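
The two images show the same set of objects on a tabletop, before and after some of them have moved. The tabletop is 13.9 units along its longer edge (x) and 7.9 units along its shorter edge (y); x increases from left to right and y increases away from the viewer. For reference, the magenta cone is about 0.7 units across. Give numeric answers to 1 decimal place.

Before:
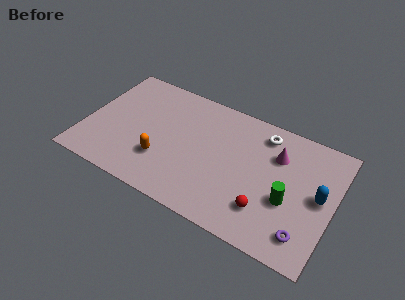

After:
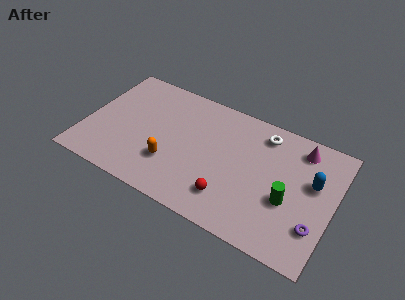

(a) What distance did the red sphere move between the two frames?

2.0

The red sphere was near (10.4, 2.0) before and (8.4, 1.8) after, so it travelled √(2.0² + 0.2²) ≈ 2.0 units.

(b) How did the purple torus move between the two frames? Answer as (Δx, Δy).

(0.5, 0.7)

From the two frames, the purple torus sits at roughly (12.6, 1.5) before and (13.1, 2.2) after.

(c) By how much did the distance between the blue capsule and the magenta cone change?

-0.9

The distance was about 2.9 in the first image and 2.0 in the second, so they moved 0.9 units closer together.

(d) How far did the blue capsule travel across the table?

0.8

The blue capsule was near (13.1, 4.1) before and (12.7, 4.8) after, so it travelled √(0.4² + 0.7²) ≈ 0.8 units.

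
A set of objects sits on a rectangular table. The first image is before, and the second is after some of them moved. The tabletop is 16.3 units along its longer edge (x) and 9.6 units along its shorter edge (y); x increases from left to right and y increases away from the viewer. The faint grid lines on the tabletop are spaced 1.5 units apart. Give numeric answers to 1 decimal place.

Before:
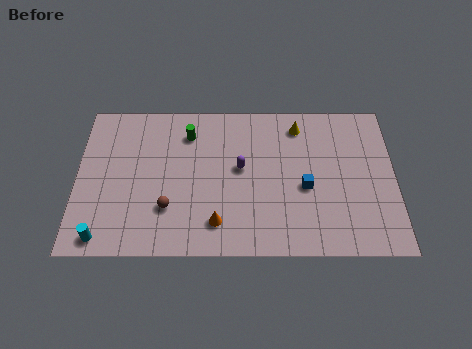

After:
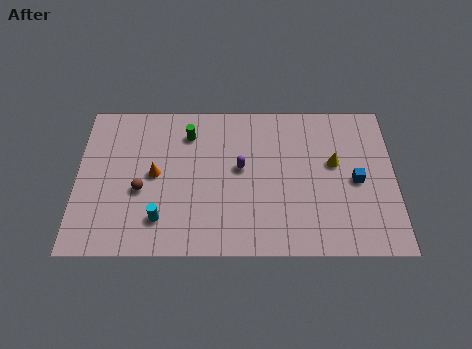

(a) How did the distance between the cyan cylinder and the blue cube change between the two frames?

-0.5

They were about 10.8 units apart before and 10.3 after — 0.5 units closer together.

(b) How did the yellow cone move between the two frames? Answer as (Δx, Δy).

(1.8, -2.4)

From the two frames, the yellow cone sits at roughly (11.4, 8.0) before and (13.2, 5.6) after.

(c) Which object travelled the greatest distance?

the orange cone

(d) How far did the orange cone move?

4.4

The orange cone moved from about (7.2, 1.9) to (4.0, 4.9), a distance of √(3.2² + 3.0²) ≈ 4.4.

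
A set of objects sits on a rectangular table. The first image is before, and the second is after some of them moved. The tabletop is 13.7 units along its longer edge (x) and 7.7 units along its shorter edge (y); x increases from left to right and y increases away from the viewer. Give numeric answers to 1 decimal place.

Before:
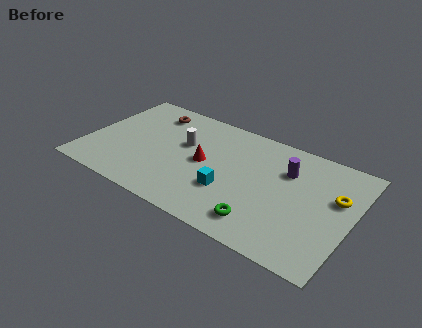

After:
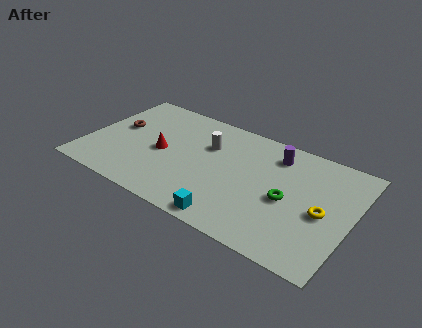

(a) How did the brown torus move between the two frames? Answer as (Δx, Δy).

(-1.5, -1.9)

The brown torus was at about (2.9, 6.3) and moved to about (1.4, 4.4).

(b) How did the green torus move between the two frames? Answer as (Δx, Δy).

(1.0, 2.1)

The green torus started near (9.5, 1.4) and ended near (10.5, 3.5).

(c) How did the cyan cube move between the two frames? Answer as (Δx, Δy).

(0.4, -1.8)

The cyan cube was at about (7.6, 2.6) and moved to about (8.0, 0.8).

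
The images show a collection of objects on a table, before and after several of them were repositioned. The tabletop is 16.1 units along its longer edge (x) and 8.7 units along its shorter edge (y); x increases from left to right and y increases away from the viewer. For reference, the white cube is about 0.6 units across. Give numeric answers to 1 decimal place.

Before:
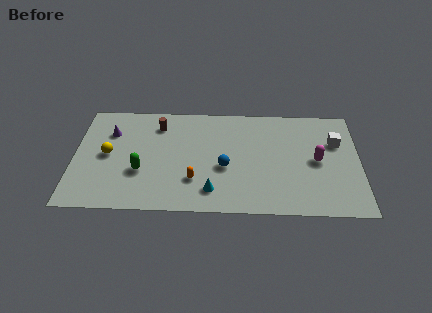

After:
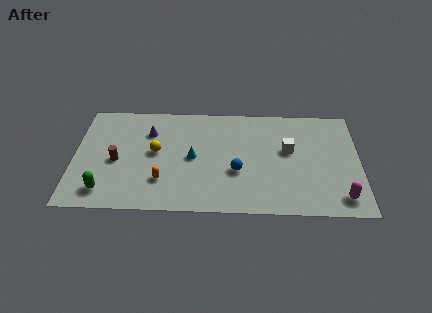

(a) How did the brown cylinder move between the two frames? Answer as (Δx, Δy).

(-2.3, -3.0)

The brown cylinder was at about (4.7, 6.9) and moved to about (2.4, 3.9).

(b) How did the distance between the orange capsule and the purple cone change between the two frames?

-2.1

Before: roughly 6.1 units apart; after: 4.0. That's 2.1 units closer together.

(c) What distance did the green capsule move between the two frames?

2.6

The green capsule moved from about (3.8, 3.1) to (1.8, 1.5), a distance of √(2.0² + 1.6²) ≈ 2.6.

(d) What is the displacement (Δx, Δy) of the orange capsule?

(-1.8, -0.1)

From the two frames, the orange capsule sits at roughly (6.8, 2.5) before and (5.0, 2.4) after.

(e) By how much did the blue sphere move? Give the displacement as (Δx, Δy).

(0.7, -0.3)

The blue sphere started near (8.5, 3.6) and ended near (9.2, 3.3).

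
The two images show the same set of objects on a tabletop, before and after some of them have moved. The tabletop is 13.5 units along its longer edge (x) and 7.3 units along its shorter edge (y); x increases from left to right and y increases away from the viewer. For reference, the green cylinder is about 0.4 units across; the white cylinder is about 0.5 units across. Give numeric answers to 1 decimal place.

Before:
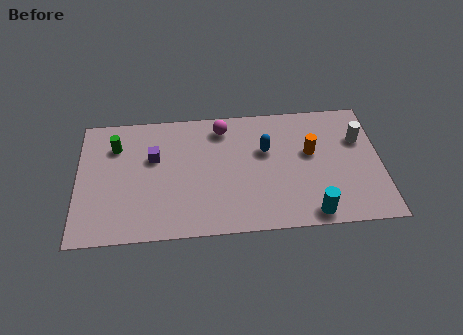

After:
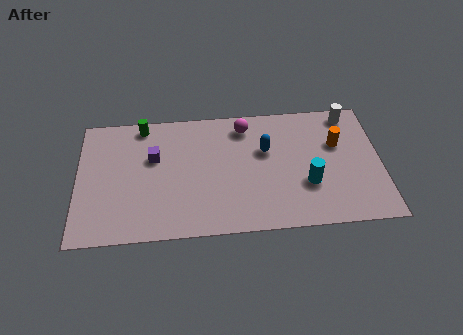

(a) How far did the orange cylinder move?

1.3

The orange cylinder moved from about (10.4, 4.3) to (11.6, 4.7), a distance of √(1.2² + 0.4²) ≈ 1.3.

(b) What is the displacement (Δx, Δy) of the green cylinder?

(1.2, 1.1)

The green cylinder was at about (1.7, 5.4) and moved to about (2.9, 6.5).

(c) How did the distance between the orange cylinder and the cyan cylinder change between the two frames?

-0.9

They were about 3.5 units apart before and 2.6 after — 0.9 units closer together.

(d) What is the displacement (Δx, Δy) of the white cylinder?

(-0.4, 1.5)

The white cylinder was at about (12.6, 4.9) and moved to about (12.2, 6.4).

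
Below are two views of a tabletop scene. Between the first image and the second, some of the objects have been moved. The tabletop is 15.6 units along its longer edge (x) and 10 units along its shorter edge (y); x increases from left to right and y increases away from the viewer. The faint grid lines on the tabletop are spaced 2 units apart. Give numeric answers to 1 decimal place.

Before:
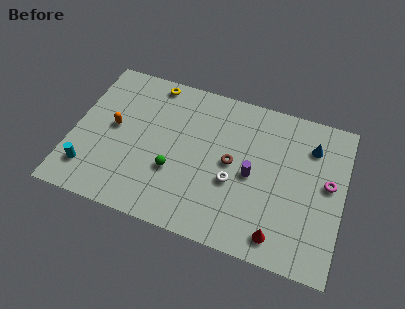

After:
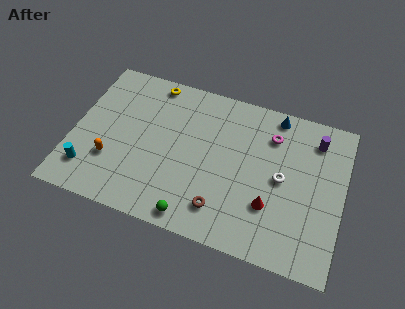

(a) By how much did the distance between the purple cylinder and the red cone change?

+1.7

Before: roughly 3.8 units apart; after: 5.5. That's 1.7 units further apart.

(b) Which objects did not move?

the yellow torus and the cyan cylinder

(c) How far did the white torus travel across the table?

2.9

The white torus moved from about (9.4, 3.9) to (12.1, 5.0), a distance of √(2.7² + 1.1²) ≈ 2.9.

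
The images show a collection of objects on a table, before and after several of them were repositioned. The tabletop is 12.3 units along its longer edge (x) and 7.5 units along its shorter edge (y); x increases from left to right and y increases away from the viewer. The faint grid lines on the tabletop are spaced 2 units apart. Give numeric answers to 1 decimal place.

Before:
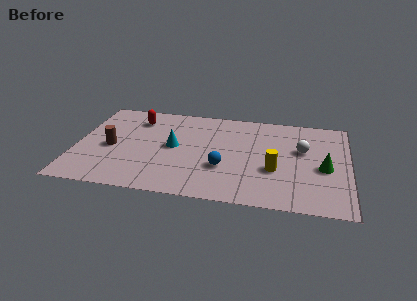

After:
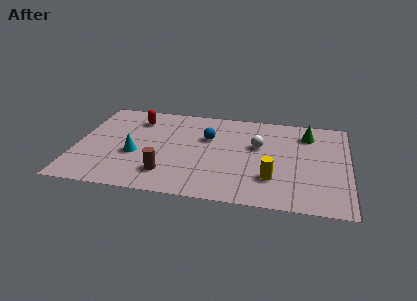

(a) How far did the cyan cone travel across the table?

1.9

From (4.4, 3.9) to (2.7, 3.0), the cyan cone covered √(1.7² + 0.9²) ≈ 1.9 units.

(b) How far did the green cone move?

2.7

From (11.2, 3.3) to (10.4, 5.9), the green cone covered √(0.8² + 2.6²) ≈ 2.7 units.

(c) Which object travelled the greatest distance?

the brown cylinder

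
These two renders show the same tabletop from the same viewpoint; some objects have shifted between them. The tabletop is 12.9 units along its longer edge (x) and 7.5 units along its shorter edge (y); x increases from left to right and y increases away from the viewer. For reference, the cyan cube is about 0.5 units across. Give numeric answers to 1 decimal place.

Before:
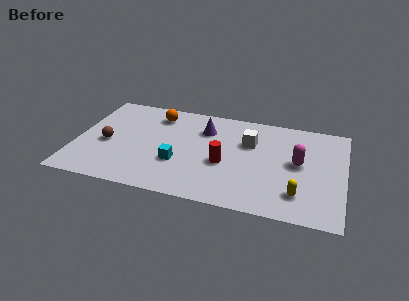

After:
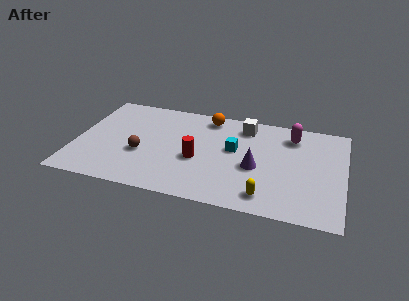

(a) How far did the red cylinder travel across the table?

1.3

The red cylinder moved from about (7.2, 3.1) to (5.9, 3.1), a distance of √(1.3² + 0.0²) ≈ 1.3.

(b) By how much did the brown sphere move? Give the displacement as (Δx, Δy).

(1.7, -0.4)

The brown sphere was at about (1.5, 3.3) and moved to about (3.2, 2.9).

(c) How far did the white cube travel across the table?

1.2

From (8.3, 5.0) to (8.0, 6.2), the white cube covered √(0.3² + 1.2²) ≈ 1.2 units.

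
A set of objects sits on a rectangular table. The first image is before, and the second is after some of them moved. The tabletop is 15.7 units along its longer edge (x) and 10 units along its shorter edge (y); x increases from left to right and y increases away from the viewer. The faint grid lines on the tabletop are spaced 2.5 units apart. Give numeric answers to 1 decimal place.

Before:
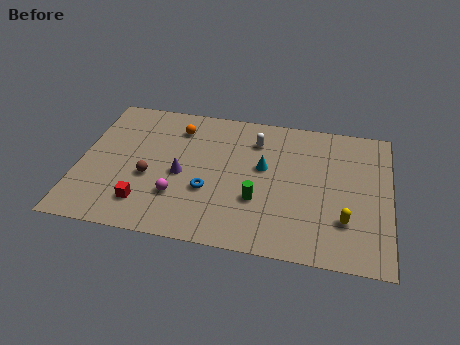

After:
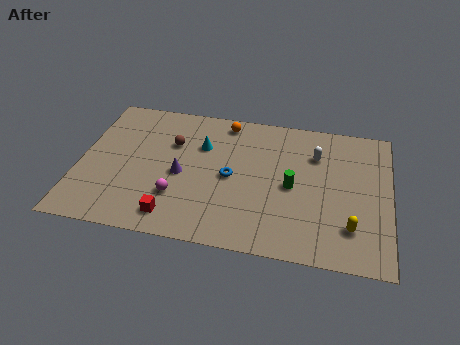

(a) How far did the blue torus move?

1.6

From (6.6, 3.6) to (7.7, 4.8), the blue torus covered √(1.1² + 1.2²) ≈ 1.6 units.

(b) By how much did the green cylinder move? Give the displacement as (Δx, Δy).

(1.7, 1.3)

The green cylinder was at about (9.1, 3.4) and moved to about (10.8, 4.7).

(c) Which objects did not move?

the purple cone and the magenta sphere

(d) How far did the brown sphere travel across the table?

2.9

The brown sphere was near (3.6, 4.0) before and (4.6, 6.7) after, so it travelled √(1.0² + 2.7²) ≈ 2.9 units.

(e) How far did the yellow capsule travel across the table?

0.5

The yellow capsule was near (13.5, 2.8) before and (13.8, 2.4) after, so it travelled √(0.3² + 0.4²) ≈ 0.5 units.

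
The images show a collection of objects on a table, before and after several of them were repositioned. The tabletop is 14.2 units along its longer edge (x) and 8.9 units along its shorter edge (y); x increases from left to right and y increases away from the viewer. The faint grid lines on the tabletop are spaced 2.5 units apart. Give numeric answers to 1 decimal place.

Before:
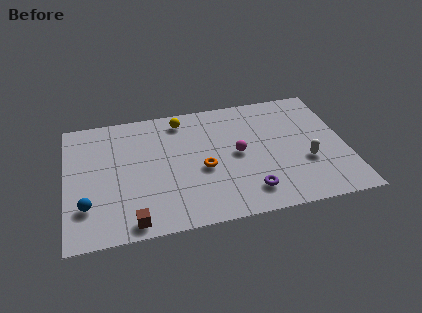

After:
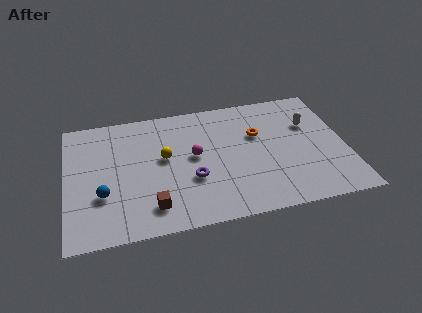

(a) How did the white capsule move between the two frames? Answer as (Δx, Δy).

(0.4, 2.7)

From the two frames, the white capsule sits at roughly (12.1, 3.2) before and (12.5, 5.9) after.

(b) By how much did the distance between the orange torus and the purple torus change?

+1.3

The distance was about 3.0 in the first image and 4.3 in the second, so they moved 1.3 units further apart.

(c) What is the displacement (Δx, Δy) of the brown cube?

(1.0, 0.8)

The brown cube was at about (3.2, 0.9) and moved to about (4.2, 1.7).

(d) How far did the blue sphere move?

1.0

The blue sphere was near (1.0, 2.4) before and (1.8, 3.0) after, so it travelled √(0.8² + 0.6²) ≈ 1.0 units.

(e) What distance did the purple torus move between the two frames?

3.2

The purple torus was near (9.1, 1.7) before and (6.3, 3.2) after, so it travelled √(2.8² + 1.5²) ≈ 3.2 units.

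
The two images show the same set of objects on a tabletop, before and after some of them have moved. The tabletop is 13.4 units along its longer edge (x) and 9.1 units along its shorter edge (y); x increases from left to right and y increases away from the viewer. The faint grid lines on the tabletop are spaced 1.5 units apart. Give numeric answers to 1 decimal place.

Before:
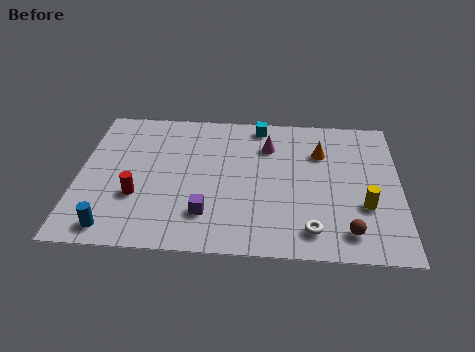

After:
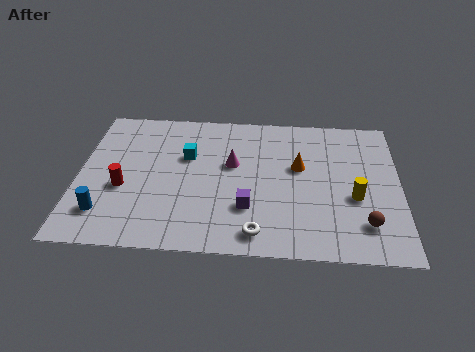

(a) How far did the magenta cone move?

2.0

The magenta cone moved from about (7.9, 6.7) to (6.4, 5.4), a distance of √(1.5² + 1.3²) ≈ 2.0.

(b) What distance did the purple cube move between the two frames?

1.8

The purple cube was near (5.4, 2.2) before and (7.1, 2.7) after, so it travelled √(1.7² + 0.5²) ≈ 1.8 units.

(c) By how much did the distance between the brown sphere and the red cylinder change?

+1.3

The distance was about 8.8 in the first image and 10.1 in the second, so they moved 1.3 units further apart.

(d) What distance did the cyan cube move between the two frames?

3.8

The cyan cube moved from about (7.5, 8.1) to (4.5, 5.8), a distance of √(3.0² + 2.3²) ≈ 3.8.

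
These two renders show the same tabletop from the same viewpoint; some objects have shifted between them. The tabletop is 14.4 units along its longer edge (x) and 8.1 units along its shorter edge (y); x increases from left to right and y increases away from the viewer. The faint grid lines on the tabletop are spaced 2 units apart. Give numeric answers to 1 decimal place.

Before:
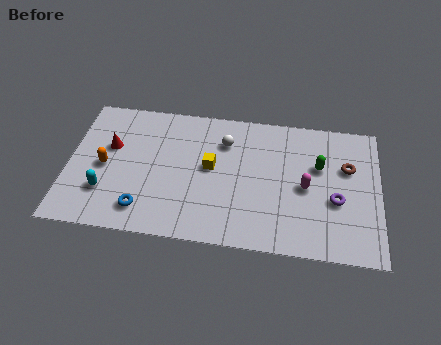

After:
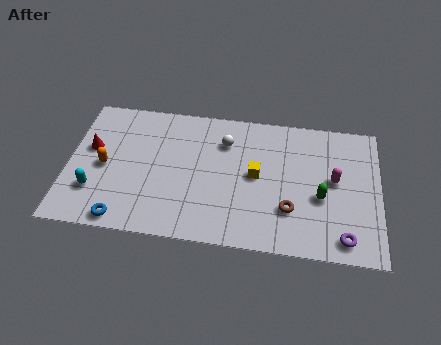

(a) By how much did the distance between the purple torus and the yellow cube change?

-0.8

Before: roughly 5.9 units apart; after: 5.1. That's 0.8 units closer together.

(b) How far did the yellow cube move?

2.1

From (6.6, 4.4) to (8.7, 4.2), the yellow cube covered √(2.1² + 0.2²) ≈ 2.1 units.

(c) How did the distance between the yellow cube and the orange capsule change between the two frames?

+2.1

The distance was about 4.9 in the first image and 7.0 in the second, so they moved 2.1 units further apart.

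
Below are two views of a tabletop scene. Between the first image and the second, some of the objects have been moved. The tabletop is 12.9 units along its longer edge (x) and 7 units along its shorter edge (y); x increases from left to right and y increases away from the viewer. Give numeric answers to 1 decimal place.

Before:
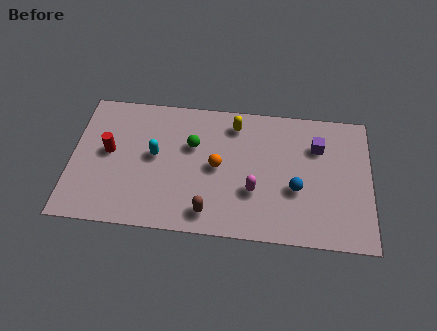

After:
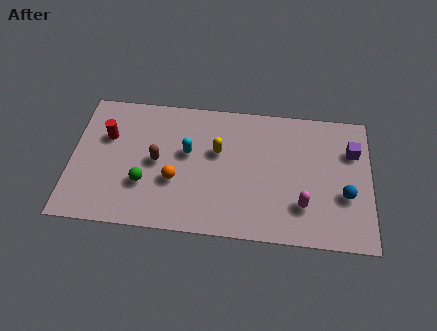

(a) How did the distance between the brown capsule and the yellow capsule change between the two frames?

-2.1

They were about 4.8 units apart before and 2.7 after — 2.1 units closer together.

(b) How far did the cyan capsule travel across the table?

1.4

From (3.6, 3.8) to (5.0, 4.1), the cyan capsule covered √(1.4² + 0.3²) ≈ 1.4 units.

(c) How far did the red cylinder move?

0.8

From (1.6, 3.8) to (1.5, 4.6), the red cylinder covered √(0.1² + 0.8²) ≈ 0.8 units.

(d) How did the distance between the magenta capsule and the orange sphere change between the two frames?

+3.6

They were about 1.9 units apart before and 5.5 after — 3.6 units further apart.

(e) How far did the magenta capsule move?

2.2

From (7.9, 2.4) to (10.0, 1.9), the magenta capsule covered √(2.1² + 0.5²) ≈ 2.2 units.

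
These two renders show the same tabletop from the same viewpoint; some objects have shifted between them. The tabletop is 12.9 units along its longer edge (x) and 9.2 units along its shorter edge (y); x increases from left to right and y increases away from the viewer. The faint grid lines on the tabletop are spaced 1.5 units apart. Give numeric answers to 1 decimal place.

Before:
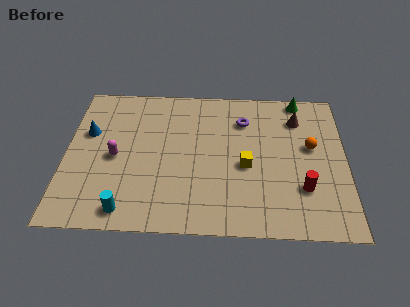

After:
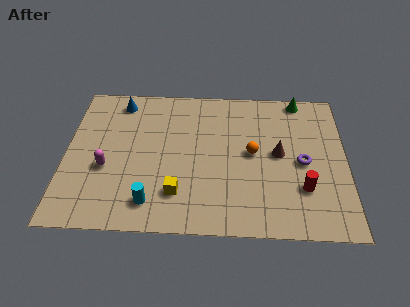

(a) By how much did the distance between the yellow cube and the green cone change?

+3.3

They were about 5.1 units apart before and 8.4 after — 3.3 units further apart.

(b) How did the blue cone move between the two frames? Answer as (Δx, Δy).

(1.4, 2.1)

The blue cone started near (1.0, 5.8) and ended near (2.4, 7.9).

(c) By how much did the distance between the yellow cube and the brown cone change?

+1.4

The distance was about 3.9 in the first image and 5.3 in the second, so they moved 1.4 units further apart.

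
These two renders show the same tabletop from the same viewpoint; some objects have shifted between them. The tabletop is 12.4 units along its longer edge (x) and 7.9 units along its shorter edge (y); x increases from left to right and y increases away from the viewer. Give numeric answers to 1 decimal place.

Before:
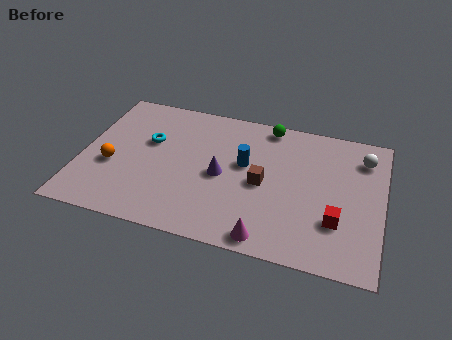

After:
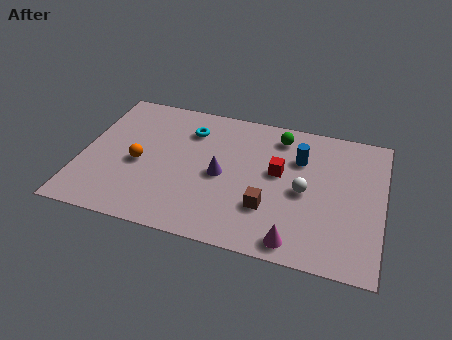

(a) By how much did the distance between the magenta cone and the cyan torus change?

+0.3

Before: roughly 6.6 units apart; after: 6.9. That's 0.3 units further apart.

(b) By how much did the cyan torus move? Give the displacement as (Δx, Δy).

(1.6, 1.1)

The cyan torus started near (2.7, 4.9) and ended near (4.3, 6.0).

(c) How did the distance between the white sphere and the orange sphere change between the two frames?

-3.9

The distance was about 10.7 in the first image and 6.8 in the second, so they moved 3.9 units closer together.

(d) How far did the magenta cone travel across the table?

1.1

The magenta cone was near (7.9, 0.8) before and (9.0, 0.9) after, so it travelled √(1.1² + 0.1²) ≈ 1.1 units.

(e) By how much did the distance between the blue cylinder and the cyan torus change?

+0.6

The distance was about 4.0 in the first image and 4.6 in the second, so they moved 0.6 units further apart.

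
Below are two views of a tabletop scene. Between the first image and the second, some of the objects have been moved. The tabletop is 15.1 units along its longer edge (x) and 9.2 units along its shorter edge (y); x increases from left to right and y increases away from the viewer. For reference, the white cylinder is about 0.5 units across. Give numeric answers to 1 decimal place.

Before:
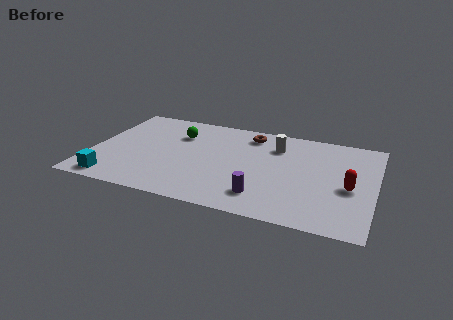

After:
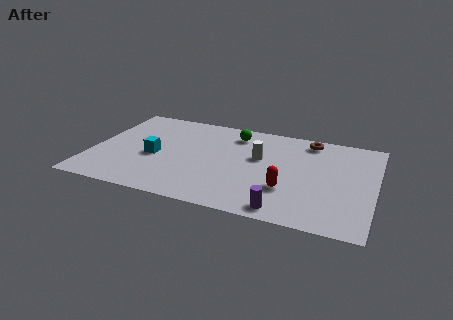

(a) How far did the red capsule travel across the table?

3.4

From (13.8, 4.0) to (10.6, 2.9), the red capsule covered √(3.2² + 1.1²) ≈ 3.4 units.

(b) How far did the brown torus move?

3.2

From (8.2, 7.7) to (11.4, 8.0), the brown torus covered √(3.2² + 0.3²) ≈ 3.2 units.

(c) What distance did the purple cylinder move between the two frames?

1.5

The purple cylinder moved from about (9.4, 1.9) to (10.6, 1.0), a distance of √(1.2² + 0.9²) ≈ 1.5.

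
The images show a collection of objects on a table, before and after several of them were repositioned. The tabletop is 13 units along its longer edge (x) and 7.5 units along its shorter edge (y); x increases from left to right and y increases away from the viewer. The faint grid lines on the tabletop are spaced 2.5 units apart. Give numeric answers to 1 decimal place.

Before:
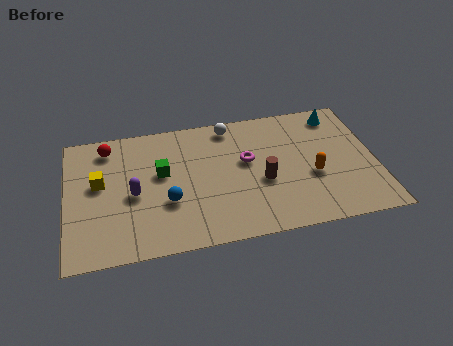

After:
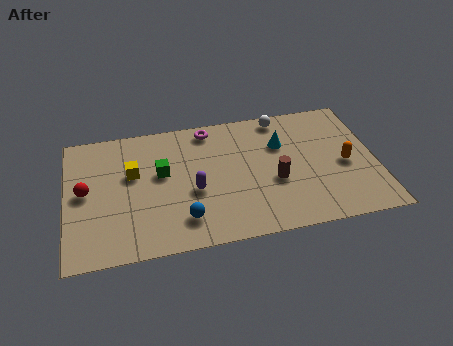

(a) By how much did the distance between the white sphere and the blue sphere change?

+1.9

Before: roughly 4.8 units apart; after: 6.7. That's 1.9 units further apart.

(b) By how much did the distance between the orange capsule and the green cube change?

+1.3

The distance was about 6.5 in the first image and 7.8 in the second, so they moved 1.3 units further apart.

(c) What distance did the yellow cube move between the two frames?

1.4

The yellow cube moved from about (1.4, 4.3) to (2.8, 4.6), a distance of √(1.4² + 0.3²) ≈ 1.4.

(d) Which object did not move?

the green cube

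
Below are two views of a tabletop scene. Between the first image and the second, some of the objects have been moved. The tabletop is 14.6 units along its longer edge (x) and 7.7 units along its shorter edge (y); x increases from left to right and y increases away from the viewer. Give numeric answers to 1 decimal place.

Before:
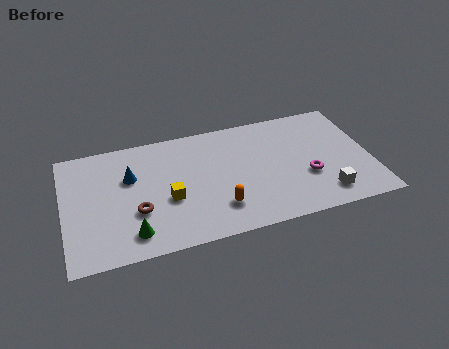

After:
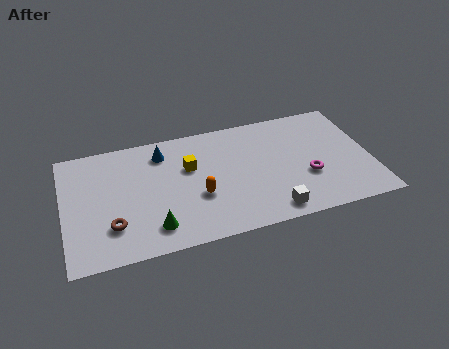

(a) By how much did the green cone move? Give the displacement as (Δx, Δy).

(1.0, 0.1)

The green cone was at about (3.1, 1.4) and moved to about (4.1, 1.5).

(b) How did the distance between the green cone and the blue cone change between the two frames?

+1.2

They were about 3.6 units apart before and 4.8 after — 1.2 units further apart.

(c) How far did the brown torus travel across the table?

1.3

The brown torus was near (3.4, 2.7) before and (2.2, 2.1) after, so it travelled √(1.2² + 0.6²) ≈ 1.3 units.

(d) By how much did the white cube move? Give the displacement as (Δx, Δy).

(-2.6, -0.4)

The white cube started near (12.2, 1.4) and ended near (9.6, 1.0).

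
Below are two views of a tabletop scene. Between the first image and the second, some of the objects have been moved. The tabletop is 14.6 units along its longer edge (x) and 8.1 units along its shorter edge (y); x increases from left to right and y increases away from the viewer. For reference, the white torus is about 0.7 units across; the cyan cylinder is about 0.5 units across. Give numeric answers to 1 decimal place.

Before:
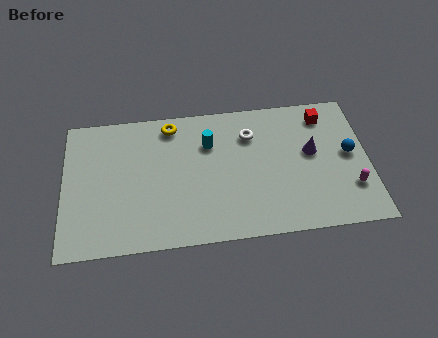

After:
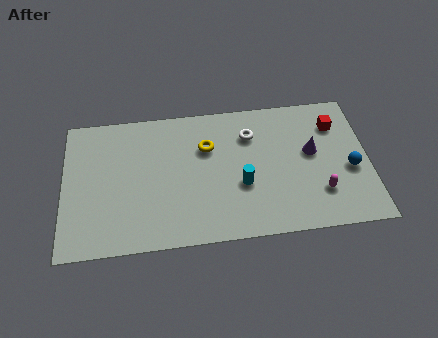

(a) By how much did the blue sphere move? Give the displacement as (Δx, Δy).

(0.0, -0.9)

The blue sphere started near (13.7, 4.3) and ended near (13.7, 3.4).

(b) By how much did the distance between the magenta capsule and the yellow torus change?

-3.5

Before: roughly 9.7 units apart; after: 6.2. That's 3.5 units closer together.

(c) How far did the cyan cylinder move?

3.0

From (7.0, 5.7) to (8.5, 3.1), the cyan cylinder covered √(1.5² + 2.6²) ≈ 3.0 units.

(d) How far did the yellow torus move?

2.3

From (5.2, 7.0) to (6.9, 5.5), the yellow torus covered √(1.7² + 1.5²) ≈ 2.3 units.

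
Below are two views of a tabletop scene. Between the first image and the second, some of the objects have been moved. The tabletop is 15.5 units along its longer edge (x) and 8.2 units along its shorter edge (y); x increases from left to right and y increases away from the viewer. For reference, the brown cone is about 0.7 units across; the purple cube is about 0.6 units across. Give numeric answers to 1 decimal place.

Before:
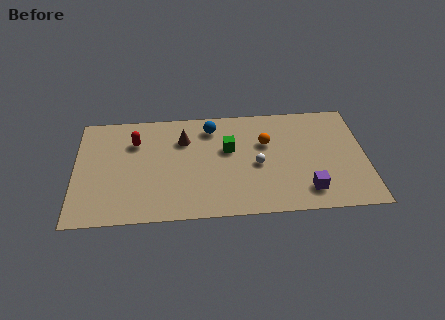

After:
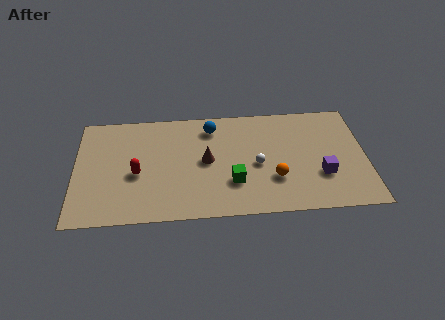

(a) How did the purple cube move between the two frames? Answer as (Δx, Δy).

(0.8, 1.1)

The purple cube was at about (12.3, 1.6) and moved to about (13.1, 2.7).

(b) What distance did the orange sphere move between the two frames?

2.7

The orange sphere moved from about (10.2, 5.3) to (10.6, 2.6), a distance of √(0.4² + 2.7²) ≈ 2.7.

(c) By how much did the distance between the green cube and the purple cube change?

-0.6

The distance was about 5.3 in the first image and 4.7 in the second, so they moved 0.6 units closer together.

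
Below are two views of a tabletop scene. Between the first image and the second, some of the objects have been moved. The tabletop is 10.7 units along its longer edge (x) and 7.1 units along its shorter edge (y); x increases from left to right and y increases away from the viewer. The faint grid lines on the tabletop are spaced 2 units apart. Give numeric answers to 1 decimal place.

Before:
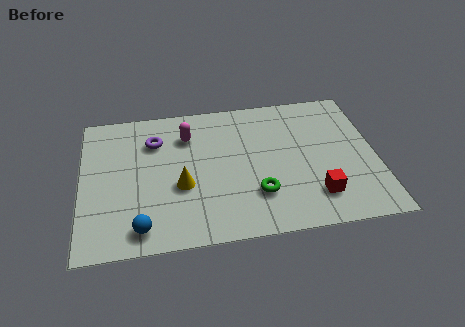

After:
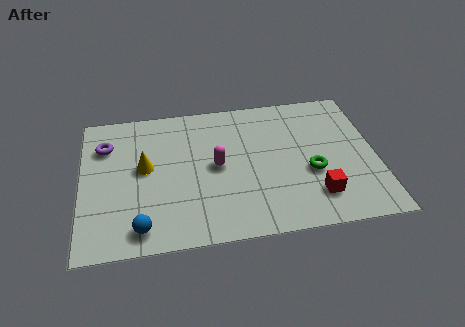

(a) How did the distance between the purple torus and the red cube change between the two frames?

+1.6

They were about 6.7 units apart before and 8.3 after — 1.6 units further apart.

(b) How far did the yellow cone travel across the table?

1.7

The yellow cone moved from about (3.6, 2.8) to (2.3, 3.9), a distance of √(1.3² + 1.1²) ≈ 1.7.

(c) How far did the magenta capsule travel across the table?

2.0

The magenta capsule moved from about (3.9, 5.3) to (4.9, 3.6), a distance of √(1.0² + 1.7²) ≈ 2.0.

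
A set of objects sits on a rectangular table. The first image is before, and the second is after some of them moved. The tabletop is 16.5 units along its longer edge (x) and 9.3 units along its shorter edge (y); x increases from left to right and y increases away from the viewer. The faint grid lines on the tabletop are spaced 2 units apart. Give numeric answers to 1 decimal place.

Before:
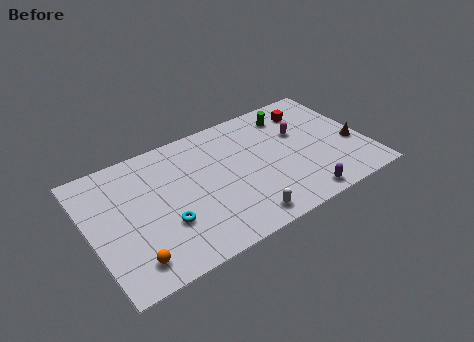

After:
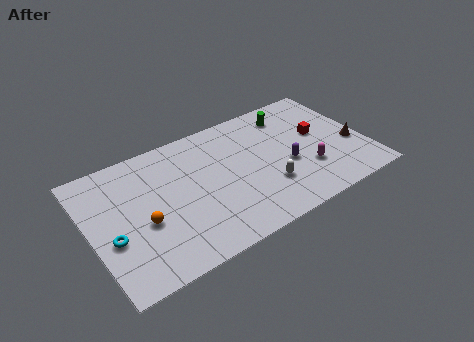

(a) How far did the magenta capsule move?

3.0

The magenta capsule was near (12.8, 5.9) before and (12.8, 2.9) after, so it travelled √(0.0² + 3.0²) ≈ 3.0 units.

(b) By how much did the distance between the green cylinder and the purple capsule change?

-2.7

Before: roughly 6.6 units apart; after: 3.9. That's 2.7 units closer together.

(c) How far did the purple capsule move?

2.8

From (12.0, 1.0) to (11.7, 3.8), the purple capsule covered √(0.3² + 2.8²) ≈ 2.8 units.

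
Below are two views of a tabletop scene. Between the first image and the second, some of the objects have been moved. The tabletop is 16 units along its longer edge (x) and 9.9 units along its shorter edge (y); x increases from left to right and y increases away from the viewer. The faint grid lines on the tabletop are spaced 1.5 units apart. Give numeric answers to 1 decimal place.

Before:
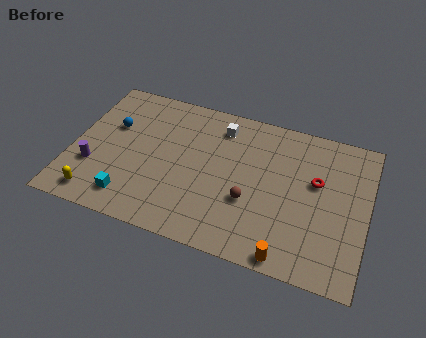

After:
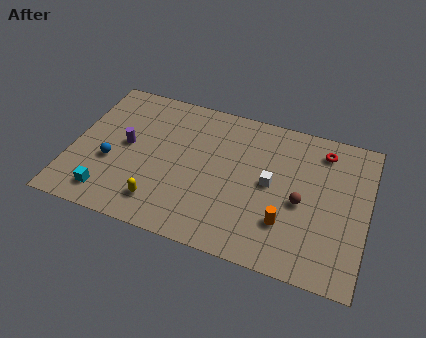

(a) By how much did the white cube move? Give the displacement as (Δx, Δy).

(3.0, -3.0)

From the two frames, the white cube sits at roughly (7.8, 8.1) before and (10.8, 5.1) after.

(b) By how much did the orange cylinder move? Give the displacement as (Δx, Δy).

(-0.3, 2.0)

The orange cylinder started near (12.1, 0.8) and ended near (11.8, 2.8).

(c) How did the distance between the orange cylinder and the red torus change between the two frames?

+0.3

The distance was about 5.3 in the first image and 5.6 in the second, so they moved 0.3 units further apart.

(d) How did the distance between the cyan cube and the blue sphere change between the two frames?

-2.6

Before: roughly 4.8 units apart; after: 2.2. That's 2.6 units closer together.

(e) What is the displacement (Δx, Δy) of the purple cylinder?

(1.6, 2.0)

The purple cylinder started near (1.3, 3.2) and ended near (2.9, 5.2).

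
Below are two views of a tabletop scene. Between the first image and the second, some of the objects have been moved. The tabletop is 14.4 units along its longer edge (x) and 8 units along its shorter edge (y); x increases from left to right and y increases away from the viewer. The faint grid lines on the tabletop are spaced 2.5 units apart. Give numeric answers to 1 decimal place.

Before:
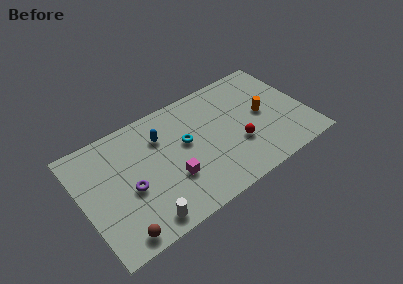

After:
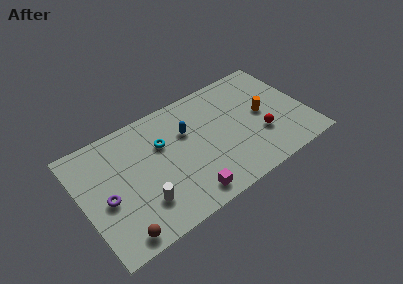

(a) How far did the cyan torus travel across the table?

1.6

The cyan torus was near (6.7, 4.6) before and (5.3, 5.3) after, so it travelled √(1.4² + 0.7²) ≈ 1.6 units.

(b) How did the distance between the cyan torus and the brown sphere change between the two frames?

-0.5

Before: roughly 6.1 units apart; after: 5.6. That's 0.5 units closer together.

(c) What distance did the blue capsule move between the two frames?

1.7

From (5.3, 5.8) to (6.9, 5.3), the blue capsule covered √(1.6² + 0.5²) ≈ 1.7 units.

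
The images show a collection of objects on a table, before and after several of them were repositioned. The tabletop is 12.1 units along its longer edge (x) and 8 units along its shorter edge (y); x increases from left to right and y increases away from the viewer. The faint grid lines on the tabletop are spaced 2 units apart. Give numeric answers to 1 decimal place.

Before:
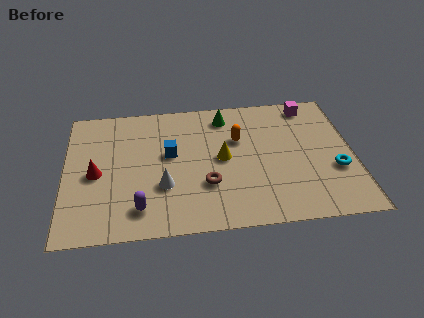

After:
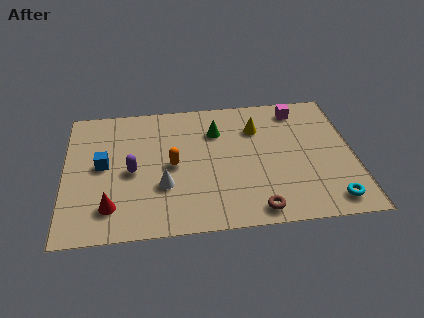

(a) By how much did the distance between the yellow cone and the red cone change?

+2.1

Before: roughly 5.3 units apart; after: 7.4. That's 2.1 units further apart.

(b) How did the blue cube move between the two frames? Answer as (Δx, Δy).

(-2.8, -0.4)

From the two frames, the blue cube sits at roughly (4.4, 4.6) before and (1.6, 4.2) after.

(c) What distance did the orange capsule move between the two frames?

3.1

From (7.3, 5.2) to (4.5, 3.9), the orange capsule covered √(2.8² + 1.3²) ≈ 3.1 units.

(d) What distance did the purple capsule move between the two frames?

2.2

From (3.1, 1.5) to (2.8, 3.7), the purple capsule covered √(0.3² + 2.2²) ≈ 2.2 units.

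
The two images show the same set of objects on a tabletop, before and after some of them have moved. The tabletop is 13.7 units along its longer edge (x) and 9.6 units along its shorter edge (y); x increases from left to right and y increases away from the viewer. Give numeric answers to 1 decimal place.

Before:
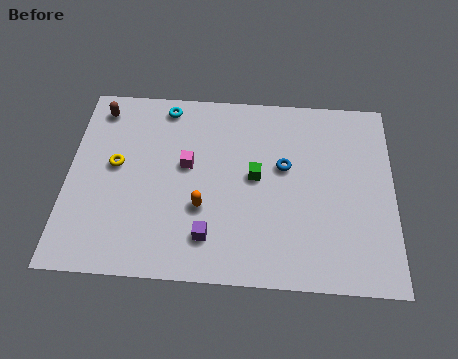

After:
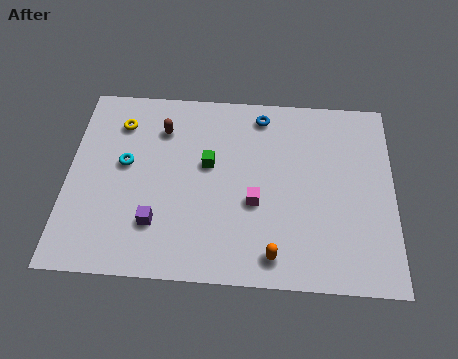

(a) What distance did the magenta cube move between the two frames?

3.4

From (5.0, 5.5) to (7.9, 3.8), the magenta cube covered √(2.9² + 1.7²) ≈ 3.4 units.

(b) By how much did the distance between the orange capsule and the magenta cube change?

+0.4

They were about 2.2 units apart before and 2.6 after — 0.4 units further apart.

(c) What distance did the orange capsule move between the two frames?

3.7

From (5.7, 3.4) to (8.7, 1.3), the orange capsule covered √(3.0² + 2.1²) ≈ 3.7 units.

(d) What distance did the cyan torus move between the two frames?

3.5

From (4.0, 8.5) to (2.4, 5.4), the cyan torus covered √(1.6² + 3.1²) ≈ 3.5 units.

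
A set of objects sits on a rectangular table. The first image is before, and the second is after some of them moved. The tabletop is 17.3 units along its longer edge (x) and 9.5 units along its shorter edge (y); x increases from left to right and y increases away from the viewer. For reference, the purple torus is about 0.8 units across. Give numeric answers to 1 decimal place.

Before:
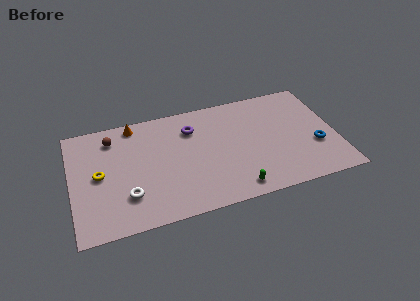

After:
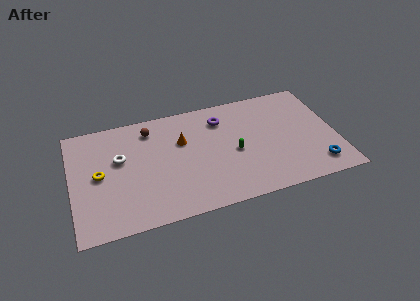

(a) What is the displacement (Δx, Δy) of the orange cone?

(3.0, -2.3)

From the two frames, the orange cone sits at roughly (4.3, 8.5) before and (7.3, 6.2) after.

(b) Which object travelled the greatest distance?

the orange cone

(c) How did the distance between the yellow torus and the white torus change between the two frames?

-1.1

They were about 2.8 units apart before and 1.7 after — 1.1 units closer together.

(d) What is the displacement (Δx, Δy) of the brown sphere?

(2.5, 0.1)

From the two frames, the brown sphere sits at roughly (2.8, 7.7) before and (5.3, 7.8) after.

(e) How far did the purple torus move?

2.0

From (8.0, 7.1) to (10.0, 7.4), the purple torus covered √(2.0² + 0.3²) ≈ 2.0 units.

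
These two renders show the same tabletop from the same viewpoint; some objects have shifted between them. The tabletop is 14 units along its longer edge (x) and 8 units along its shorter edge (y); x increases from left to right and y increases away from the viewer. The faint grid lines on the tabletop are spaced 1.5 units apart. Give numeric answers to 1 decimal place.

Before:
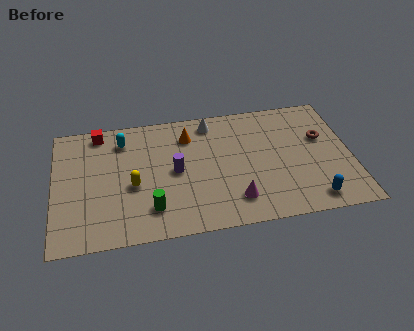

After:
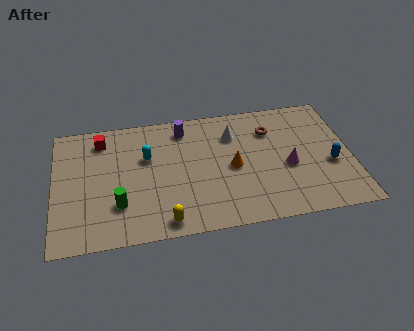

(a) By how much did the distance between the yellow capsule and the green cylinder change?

+0.7

They were about 1.8 units apart before and 2.5 after — 0.7 units further apart.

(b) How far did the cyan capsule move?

1.7

The cyan capsule was near (3.3, 6.4) before and (4.4, 5.1) after, so it travelled √(1.1² + 1.3²) ≈ 1.7 units.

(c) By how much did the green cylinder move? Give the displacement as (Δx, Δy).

(-1.5, 0.5)

The green cylinder started near (4.5, 1.8) and ended near (3.0, 2.3).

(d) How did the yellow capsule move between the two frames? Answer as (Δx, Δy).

(1.4, -2.5)

The yellow capsule started near (3.7, 3.4) and ended near (5.1, 0.9).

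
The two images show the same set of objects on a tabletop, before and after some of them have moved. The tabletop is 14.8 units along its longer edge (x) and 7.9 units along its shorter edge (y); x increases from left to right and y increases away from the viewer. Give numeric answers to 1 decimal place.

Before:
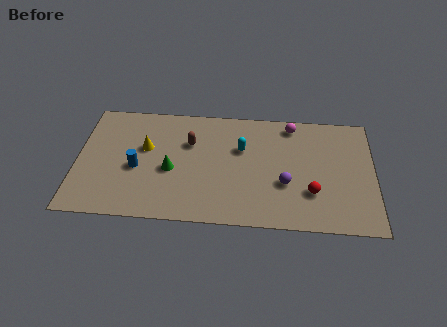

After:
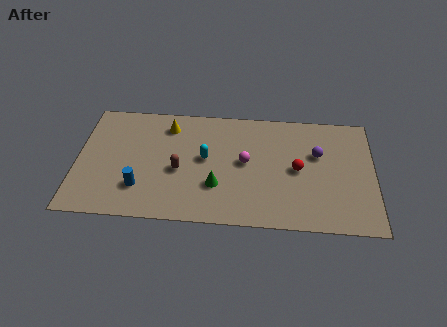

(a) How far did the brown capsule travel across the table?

2.0

From (5.6, 5.3) to (5.1, 3.4), the brown capsule covered √(0.5² + 1.9²) ≈ 2.0 units.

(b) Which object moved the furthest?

the magenta sphere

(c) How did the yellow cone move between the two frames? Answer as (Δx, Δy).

(1.1, 1.6)

The yellow cone started near (3.4, 4.8) and ended near (4.5, 6.4).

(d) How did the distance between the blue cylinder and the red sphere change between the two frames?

-0.8

The distance was about 8.8 in the first image and 8.0 in the second, so they moved 0.8 units closer together.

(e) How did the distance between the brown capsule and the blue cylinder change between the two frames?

-0.9

Before: roughly 3.2 units apart; after: 2.3. That's 0.9 units closer together.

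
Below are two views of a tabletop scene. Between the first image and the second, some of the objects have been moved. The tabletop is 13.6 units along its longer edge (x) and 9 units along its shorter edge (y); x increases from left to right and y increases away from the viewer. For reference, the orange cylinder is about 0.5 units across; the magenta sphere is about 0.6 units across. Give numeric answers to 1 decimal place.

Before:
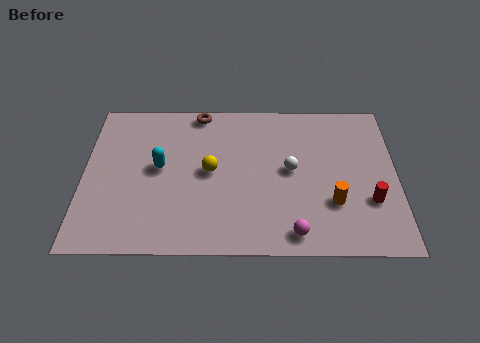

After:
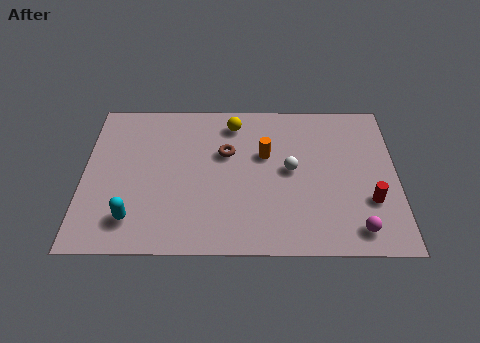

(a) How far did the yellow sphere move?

3.1

The yellow sphere moved from about (5.5, 4.6) to (6.5, 7.5), a distance of √(1.0² + 2.9²) ≈ 3.1.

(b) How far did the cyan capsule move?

3.2

The cyan capsule was near (3.3, 4.8) before and (2.2, 1.8) after, so it travelled √(1.1² + 3.0²) ≈ 3.2 units.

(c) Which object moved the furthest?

the orange cylinder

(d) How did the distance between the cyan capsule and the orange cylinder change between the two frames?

-0.9

The distance was about 7.8 in the first image and 6.9 in the second, so they moved 0.9 units closer together.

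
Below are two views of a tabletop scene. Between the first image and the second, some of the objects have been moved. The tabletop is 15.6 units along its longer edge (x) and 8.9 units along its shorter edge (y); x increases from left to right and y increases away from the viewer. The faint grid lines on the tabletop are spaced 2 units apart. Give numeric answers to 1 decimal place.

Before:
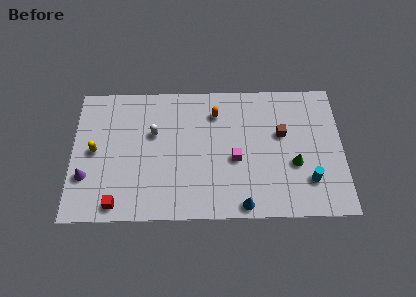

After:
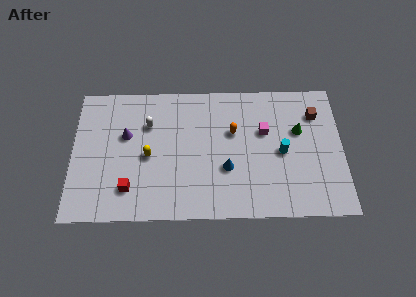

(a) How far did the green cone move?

2.2

From (12.8, 3.4) to (13.1, 5.6), the green cone covered √(0.3² + 2.2²) ≈ 2.2 units.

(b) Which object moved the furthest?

the purple cone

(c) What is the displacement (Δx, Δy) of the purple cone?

(2.3, 2.7)

The purple cone was at about (0.8, 2.8) and moved to about (3.1, 5.5).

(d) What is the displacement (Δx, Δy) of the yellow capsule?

(3.1, -0.4)

The yellow capsule started near (1.3, 4.5) and ended near (4.4, 4.1).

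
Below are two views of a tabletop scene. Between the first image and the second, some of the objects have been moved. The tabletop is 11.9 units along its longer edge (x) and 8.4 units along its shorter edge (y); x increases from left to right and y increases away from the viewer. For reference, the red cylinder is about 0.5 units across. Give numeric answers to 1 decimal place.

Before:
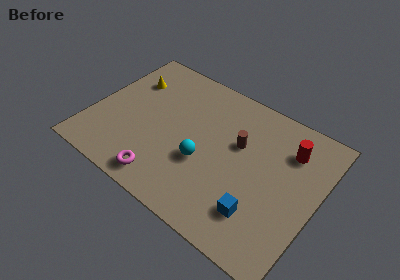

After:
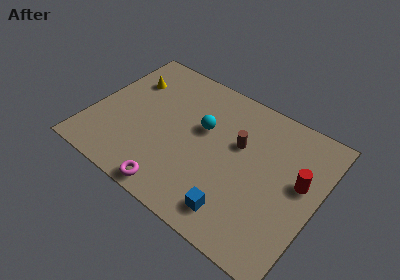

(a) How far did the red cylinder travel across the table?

1.7

From (10.1, 6.3) to (10.9, 4.8), the red cylinder covered √(0.8² + 1.5²) ≈ 1.7 units.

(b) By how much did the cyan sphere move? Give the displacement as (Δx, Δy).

(-0.4, 1.9)

The cyan sphere was at about (6.1, 3.2) and moved to about (5.7, 5.1).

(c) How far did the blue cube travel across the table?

1.3

The blue cube was near (9.3, 2.0) before and (8.2, 1.4) after, so it travelled √(1.1² + 0.6²) ≈ 1.3 units.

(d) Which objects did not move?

the yellow cone and the brown cylinder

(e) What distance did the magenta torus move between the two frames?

0.7

From (4.4, 1.1) to (5.0, 0.8), the magenta torus covered √(0.6² + 0.3²) ≈ 0.7 units.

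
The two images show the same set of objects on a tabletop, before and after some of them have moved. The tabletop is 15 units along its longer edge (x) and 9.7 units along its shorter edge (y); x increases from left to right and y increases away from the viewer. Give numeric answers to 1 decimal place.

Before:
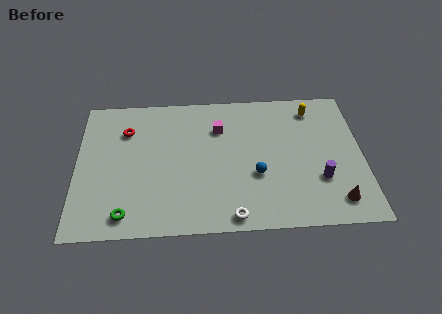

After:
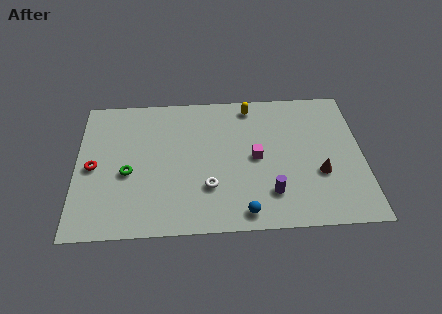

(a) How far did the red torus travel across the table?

3.0

From (2.6, 7.1) to (0.9, 4.6), the red torus covered √(1.7² + 2.5²) ≈ 3.0 units.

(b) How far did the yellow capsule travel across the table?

3.3

The yellow capsule was near (12.5, 8.1) before and (9.2, 8.5) after, so it travelled √(3.3² + 0.4²) ≈ 3.3 units.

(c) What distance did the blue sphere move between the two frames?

2.6

From (9.4, 3.6) to (8.7, 1.1), the blue sphere covered √(0.7² + 2.5²) ≈ 2.6 units.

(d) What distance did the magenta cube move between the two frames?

2.9

From (7.5, 7.0) to (9.4, 4.8), the magenta cube covered √(1.9² + 2.2²) ≈ 2.9 units.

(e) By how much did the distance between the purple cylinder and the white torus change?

-1.8

Before: roughly 5.1 units apart; after: 3.3. That's 1.8 units closer together.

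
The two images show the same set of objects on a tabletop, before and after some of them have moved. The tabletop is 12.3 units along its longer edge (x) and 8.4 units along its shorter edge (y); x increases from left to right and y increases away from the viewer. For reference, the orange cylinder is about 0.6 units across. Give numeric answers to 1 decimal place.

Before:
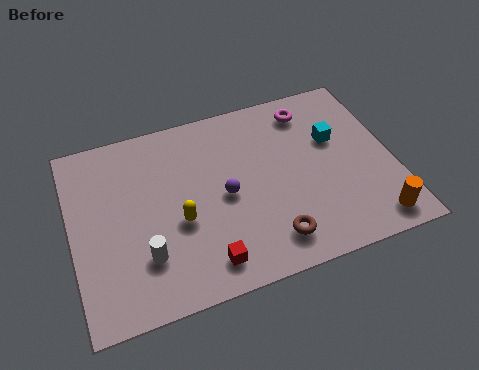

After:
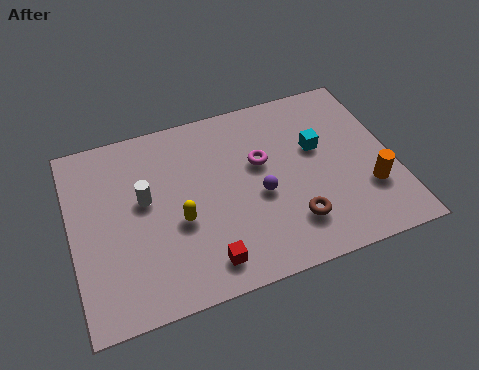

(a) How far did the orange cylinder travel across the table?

1.5

The orange cylinder was near (11.2, 1.1) before and (11.2, 2.6) after, so it travelled √(0.0² + 1.5²) ≈ 1.5 units.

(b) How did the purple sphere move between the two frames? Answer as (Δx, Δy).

(1.3, -0.4)

From the two frames, the purple sphere sits at roughly (5.8, 4.0) before and (7.1, 3.6) after.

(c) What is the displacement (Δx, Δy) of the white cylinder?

(0.2, 2.5)

From the two frames, the white cylinder sits at roughly (2.6, 2.3) before and (2.8, 4.8) after.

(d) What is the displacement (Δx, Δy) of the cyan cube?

(-0.7, -0.2)

From the two frames, the cyan cube sits at roughly (10.2, 5.3) before and (9.5, 5.1) after.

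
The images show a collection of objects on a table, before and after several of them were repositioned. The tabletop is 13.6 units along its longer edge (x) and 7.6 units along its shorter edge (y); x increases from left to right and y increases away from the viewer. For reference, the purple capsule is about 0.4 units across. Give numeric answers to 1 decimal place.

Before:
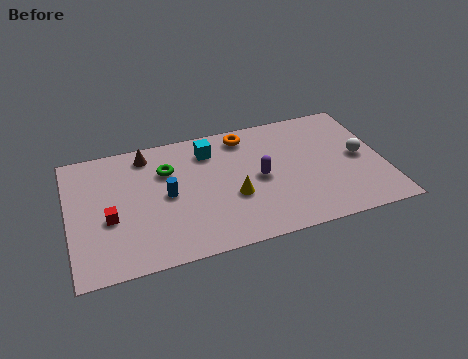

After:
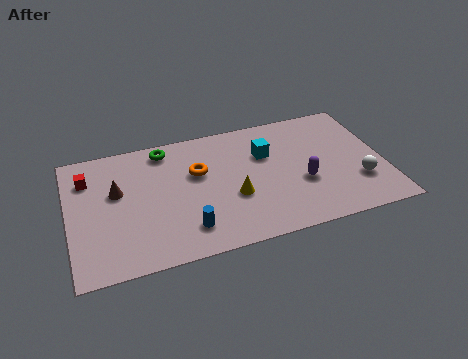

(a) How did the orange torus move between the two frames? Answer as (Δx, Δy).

(-2.2, -1.7)

The orange torus started near (7.8, 6.5) and ended near (5.6, 4.8).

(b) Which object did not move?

the yellow cone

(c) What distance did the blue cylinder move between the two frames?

2.3

The blue cylinder moved from about (4.2, 3.8) to (4.9, 1.6), a distance of √(0.7² + 2.2²) ≈ 2.3.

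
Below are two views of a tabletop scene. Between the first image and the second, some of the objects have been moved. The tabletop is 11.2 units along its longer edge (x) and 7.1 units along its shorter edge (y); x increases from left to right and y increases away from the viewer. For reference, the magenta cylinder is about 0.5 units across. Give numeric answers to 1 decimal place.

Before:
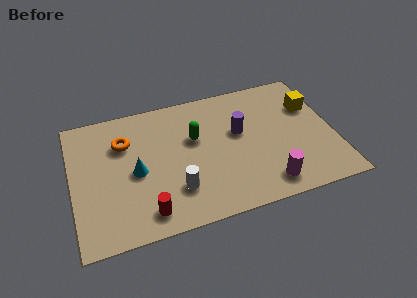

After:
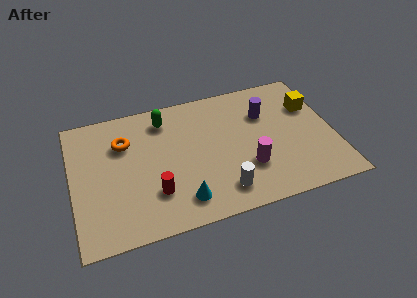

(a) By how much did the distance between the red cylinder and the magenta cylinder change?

-1.1

The distance was about 5.1 in the first image and 4.0 in the second, so they moved 1.1 units closer together.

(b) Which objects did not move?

the yellow cube and the orange torus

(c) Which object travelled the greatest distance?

the cyan cone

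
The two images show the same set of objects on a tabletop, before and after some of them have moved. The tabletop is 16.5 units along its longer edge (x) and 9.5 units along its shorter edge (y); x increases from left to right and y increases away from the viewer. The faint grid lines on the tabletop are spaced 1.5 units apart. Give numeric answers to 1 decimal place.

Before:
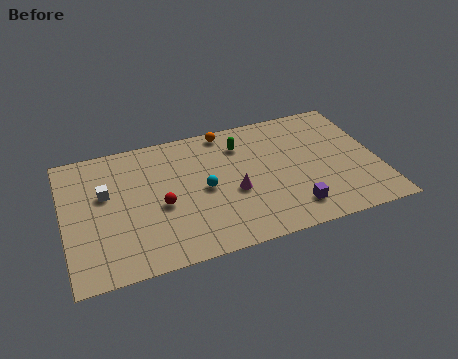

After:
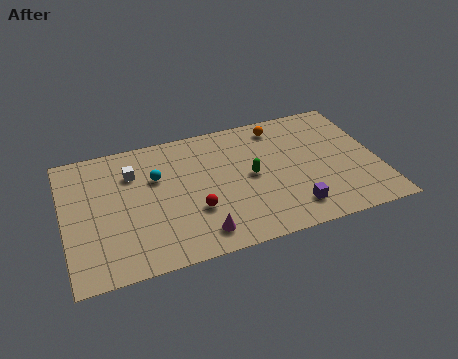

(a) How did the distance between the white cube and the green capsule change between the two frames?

-1.0

The distance was about 7.5 in the first image and 6.5 in the second, so they moved 1.0 units closer together.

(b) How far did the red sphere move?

1.9

From (5.0, 4.1) to (6.7, 3.2), the red sphere covered √(1.7² + 0.9²) ≈ 1.9 units.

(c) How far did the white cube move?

1.9

The white cube was near (2.2, 5.8) before and (3.7, 6.9) after, so it travelled √(1.5² + 1.1²) ≈ 1.9 units.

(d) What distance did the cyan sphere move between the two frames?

2.9

The cyan sphere moved from about (7.3, 4.6) to (4.9, 6.2), a distance of √(2.4² + 1.6²) ≈ 2.9.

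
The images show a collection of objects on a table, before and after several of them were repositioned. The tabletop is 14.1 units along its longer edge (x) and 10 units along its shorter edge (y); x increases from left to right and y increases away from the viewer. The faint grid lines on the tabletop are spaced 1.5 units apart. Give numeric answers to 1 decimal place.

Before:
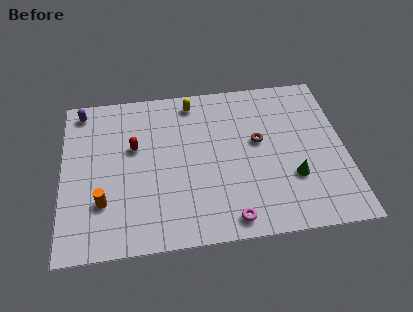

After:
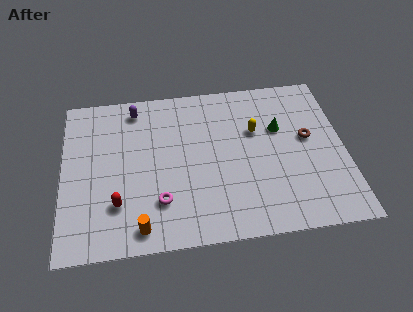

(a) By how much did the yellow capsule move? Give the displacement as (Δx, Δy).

(3.1, -2.3)

The yellow capsule was at about (6.6, 8.7) and moved to about (9.7, 6.4).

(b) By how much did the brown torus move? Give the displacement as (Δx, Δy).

(2.5, -0.1)

From the two frames, the brown torus sits at roughly (9.8, 5.7) before and (12.3, 5.6) after.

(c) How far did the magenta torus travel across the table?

3.7

The magenta torus moved from about (8.2, 1.1) to (4.8, 2.6), a distance of √(3.4² + 1.5²) ≈ 3.7.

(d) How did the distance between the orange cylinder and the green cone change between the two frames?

-0.6

Before: roughly 9.4 units apart; after: 8.8. That's 0.6 units closer together.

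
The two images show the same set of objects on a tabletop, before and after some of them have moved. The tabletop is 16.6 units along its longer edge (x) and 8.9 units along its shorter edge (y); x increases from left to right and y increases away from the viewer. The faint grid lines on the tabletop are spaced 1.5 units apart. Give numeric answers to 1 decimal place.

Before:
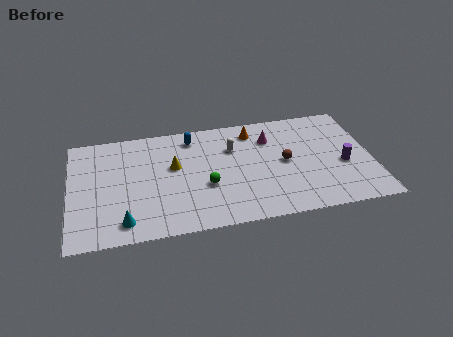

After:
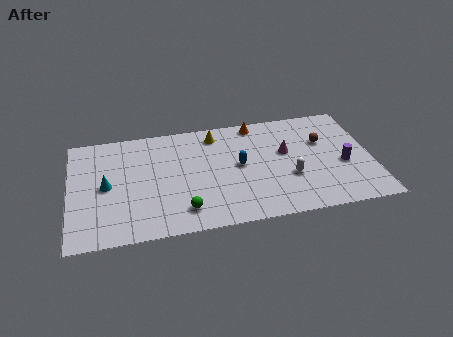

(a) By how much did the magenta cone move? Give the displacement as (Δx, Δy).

(0.8, -1.3)

The magenta cone was at about (11.1, 6.6) and moved to about (11.9, 5.3).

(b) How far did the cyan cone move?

3.1

From (2.9, 1.4) to (2.0, 4.4), the cyan cone covered √(0.9² + 3.0²) ≈ 3.1 units.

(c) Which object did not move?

the purple cylinder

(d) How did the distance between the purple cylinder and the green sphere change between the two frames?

+1.5

The distance was about 7.6 in the first image and 9.1 in the second, so they moved 1.5 units further apart.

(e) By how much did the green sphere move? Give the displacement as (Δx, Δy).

(-1.3, -1.7)

From the two frames, the green sphere sits at roughly (7.4, 3.4) before and (6.1, 1.7) after.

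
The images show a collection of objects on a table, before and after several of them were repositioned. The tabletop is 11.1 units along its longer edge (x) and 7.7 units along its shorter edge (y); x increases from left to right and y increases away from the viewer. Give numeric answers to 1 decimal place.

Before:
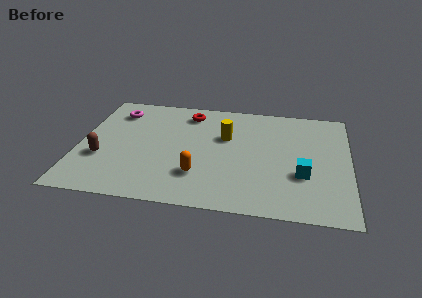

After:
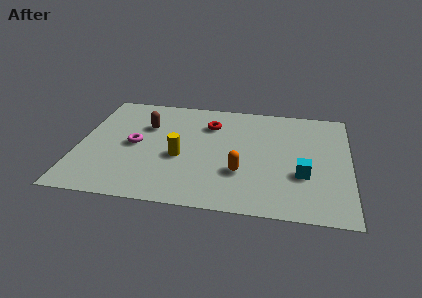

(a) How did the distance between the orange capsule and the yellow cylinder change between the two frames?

-0.4

They were about 3.0 units apart before and 2.6 after — 0.4 units closer together.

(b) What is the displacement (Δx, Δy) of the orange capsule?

(1.7, 0.4)

The orange capsule started near (5.0, 2.1) and ended near (6.7, 2.5).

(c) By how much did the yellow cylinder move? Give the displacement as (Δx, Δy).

(-1.8, -1.7)

From the two frames, the yellow cylinder sits at roughly (6.0, 4.9) before and (4.2, 3.2) after.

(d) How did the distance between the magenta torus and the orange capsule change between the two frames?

-0.8

The distance was about 5.4 in the first image and 4.6 in the second, so they moved 0.8 units closer together.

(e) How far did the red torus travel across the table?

1.1

The red torus moved from about (4.4, 6.4) to (5.3, 5.7), a distance of √(0.9² + 0.7²) ≈ 1.1.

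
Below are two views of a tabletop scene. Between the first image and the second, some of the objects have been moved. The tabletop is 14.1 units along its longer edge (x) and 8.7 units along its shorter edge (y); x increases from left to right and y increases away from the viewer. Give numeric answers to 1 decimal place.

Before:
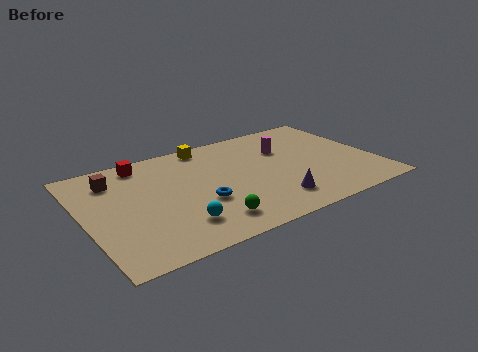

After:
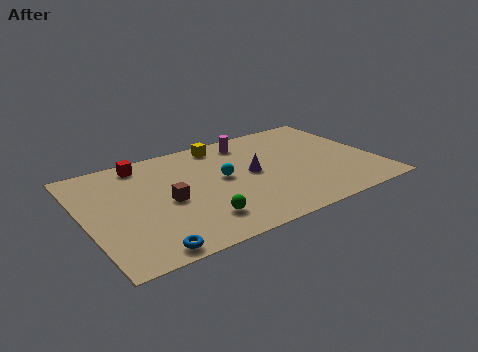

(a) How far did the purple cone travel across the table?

2.8

The purple cone moved from about (8.7, 1.8) to (8.1, 4.5), a distance of √(0.6² + 2.7²) ≈ 2.8.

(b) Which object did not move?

the red cube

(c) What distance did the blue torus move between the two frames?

3.8

The blue torus was near (5.4, 3.2) before and (2.4, 0.8) after, so it travelled √(3.0² + 2.4²) ≈ 3.8 units.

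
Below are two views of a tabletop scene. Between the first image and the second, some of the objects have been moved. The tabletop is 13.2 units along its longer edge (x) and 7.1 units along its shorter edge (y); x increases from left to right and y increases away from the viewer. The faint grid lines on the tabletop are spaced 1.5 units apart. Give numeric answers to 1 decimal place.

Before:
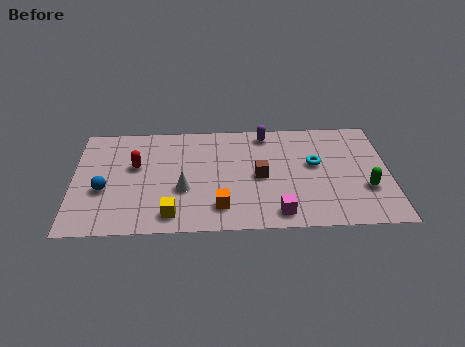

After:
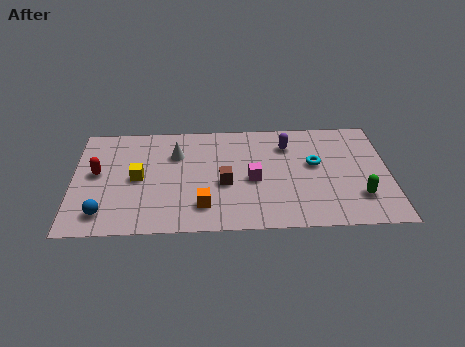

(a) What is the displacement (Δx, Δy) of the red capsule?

(-1.6, -0.4)

The red capsule was at about (2.6, 4.3) and moved to about (1.0, 3.9).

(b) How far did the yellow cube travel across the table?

2.8

The yellow cube was near (4.1, 1.1) before and (2.7, 3.5) after, so it travelled √(1.4² + 2.4²) ≈ 2.8 units.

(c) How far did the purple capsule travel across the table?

1.2

The purple capsule moved from about (8.1, 6.2) to (9.0, 5.4), a distance of √(0.9² + 0.8²) ≈ 1.2.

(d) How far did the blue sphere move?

1.5

The blue sphere moved from about (1.3, 2.8) to (1.3, 1.3), a distance of √(0.0² + 1.5²) ≈ 1.5.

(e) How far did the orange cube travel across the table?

0.7

From (6.1, 1.5) to (5.4, 1.6), the orange cube covered √(0.7² + 0.1²) ≈ 0.7 units.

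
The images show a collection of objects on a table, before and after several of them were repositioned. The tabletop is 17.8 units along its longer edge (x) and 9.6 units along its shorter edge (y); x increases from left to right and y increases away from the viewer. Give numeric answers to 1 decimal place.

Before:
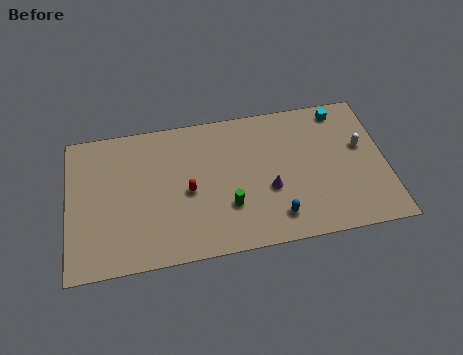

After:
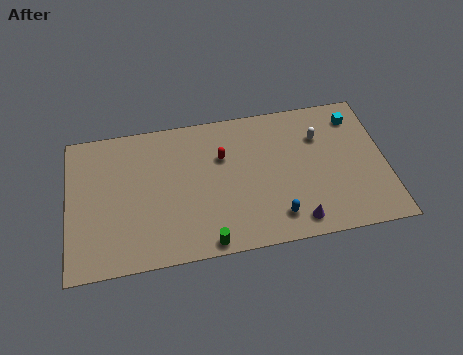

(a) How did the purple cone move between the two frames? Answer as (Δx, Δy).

(1.4, -2.4)

The purple cone started near (11.2, 3.7) and ended near (12.6, 1.3).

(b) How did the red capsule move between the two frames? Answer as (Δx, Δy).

(2.0, 2.0)

The red capsule started near (6.7, 4.4) and ended near (8.7, 6.4).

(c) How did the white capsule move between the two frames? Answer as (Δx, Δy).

(-2.3, 1.1)

From the two frames, the white capsule sits at roughly (16.5, 5.7) before and (14.2, 6.8) after.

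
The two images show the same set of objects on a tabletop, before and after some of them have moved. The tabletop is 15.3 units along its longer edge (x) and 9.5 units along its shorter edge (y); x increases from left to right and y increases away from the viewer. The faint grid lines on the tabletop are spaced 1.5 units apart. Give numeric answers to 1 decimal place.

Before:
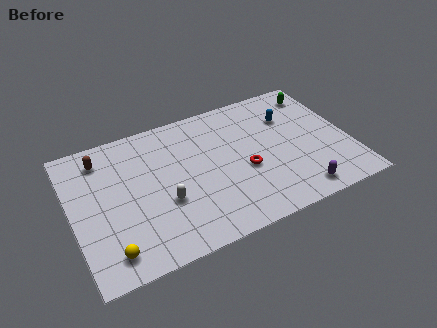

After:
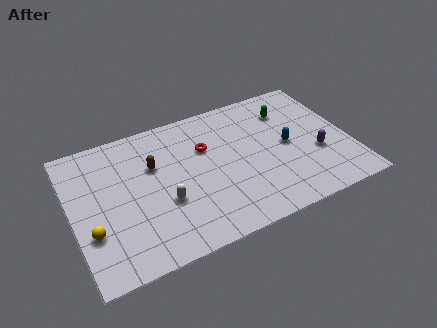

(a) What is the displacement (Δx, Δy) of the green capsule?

(-1.8, -0.7)

From the two frames, the green capsule sits at roughly (14.1, 7.9) before and (12.3, 7.2) after.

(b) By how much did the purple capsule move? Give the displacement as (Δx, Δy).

(1.4, 2.3)

From the two frames, the purple capsule sits at roughly (12.0, 1.2) before and (13.4, 3.5) after.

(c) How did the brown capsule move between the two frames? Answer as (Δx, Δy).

(2.7, -1.6)

The brown capsule started near (1.9, 7.8) and ended near (4.6, 6.2).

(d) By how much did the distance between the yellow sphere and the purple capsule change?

+2.2

They were about 10.3 units apart before and 12.5 after — 2.2 units further apart.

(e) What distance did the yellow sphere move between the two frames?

1.8

The yellow sphere moved from about (1.7, 1.5) to (0.9, 3.1), a distance of √(0.8² + 1.6²) ≈ 1.8.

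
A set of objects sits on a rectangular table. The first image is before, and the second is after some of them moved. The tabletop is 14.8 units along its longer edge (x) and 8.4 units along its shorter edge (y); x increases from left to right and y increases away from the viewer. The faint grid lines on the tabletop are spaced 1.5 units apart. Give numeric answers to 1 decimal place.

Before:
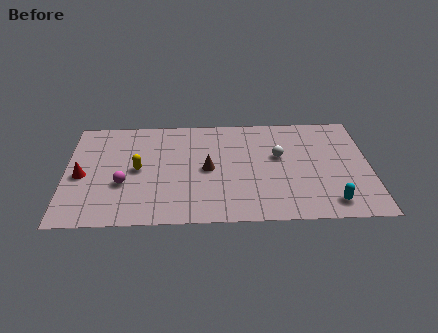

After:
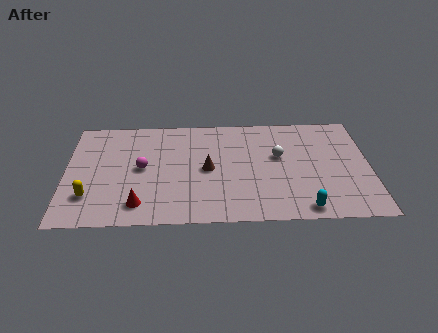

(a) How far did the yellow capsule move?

3.0

From (3.5, 4.2) to (1.2, 2.2), the yellow capsule covered √(2.3² + 2.0²) ≈ 3.0 units.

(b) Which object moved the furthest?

the red cone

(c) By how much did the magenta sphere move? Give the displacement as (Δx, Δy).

(0.9, 1.2)

The magenta sphere started near (2.8, 3.1) and ended near (3.7, 4.3).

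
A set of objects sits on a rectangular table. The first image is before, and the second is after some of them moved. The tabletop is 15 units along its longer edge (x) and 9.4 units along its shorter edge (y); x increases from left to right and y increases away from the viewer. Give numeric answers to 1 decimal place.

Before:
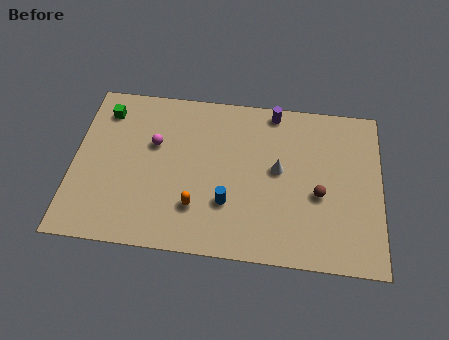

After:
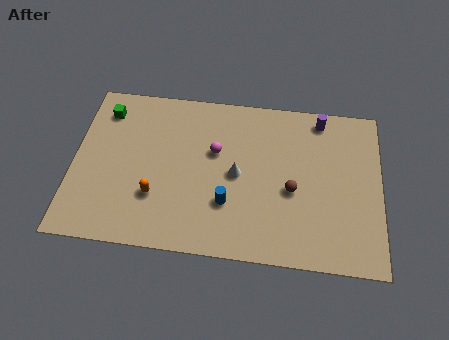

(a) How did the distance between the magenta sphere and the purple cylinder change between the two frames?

-0.7

The distance was about 6.4 in the first image and 5.7 in the second, so they moved 0.7 units closer together.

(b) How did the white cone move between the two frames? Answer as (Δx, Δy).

(-2.0, -0.5)

The white cone started near (10.0, 5.1) and ended near (8.0, 4.6).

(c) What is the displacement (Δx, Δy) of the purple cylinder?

(2.3, -0.2)

The purple cylinder was at about (9.7, 8.5) and moved to about (12.0, 8.3).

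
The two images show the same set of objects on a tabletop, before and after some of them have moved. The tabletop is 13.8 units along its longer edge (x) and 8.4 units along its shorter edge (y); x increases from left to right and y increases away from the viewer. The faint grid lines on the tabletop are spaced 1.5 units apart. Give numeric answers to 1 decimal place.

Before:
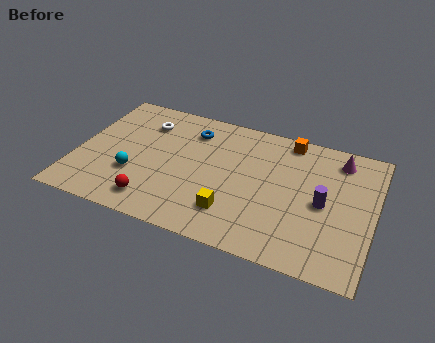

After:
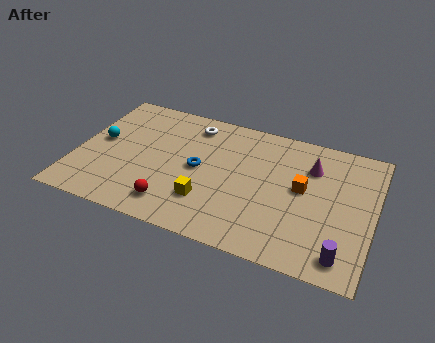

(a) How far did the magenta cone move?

1.5

From (12.0, 7.0) to (10.8, 6.1), the magenta cone covered √(1.2² + 0.9²) ≈ 1.5 units.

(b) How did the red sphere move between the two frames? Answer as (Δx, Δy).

(0.9, 0.1)

The red sphere started near (3.9, 1.4) and ended near (4.8, 1.5).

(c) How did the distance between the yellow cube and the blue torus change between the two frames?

-3.2

Before: roughly 5.2 units apart; after: 2.0. That's 3.2 units closer together.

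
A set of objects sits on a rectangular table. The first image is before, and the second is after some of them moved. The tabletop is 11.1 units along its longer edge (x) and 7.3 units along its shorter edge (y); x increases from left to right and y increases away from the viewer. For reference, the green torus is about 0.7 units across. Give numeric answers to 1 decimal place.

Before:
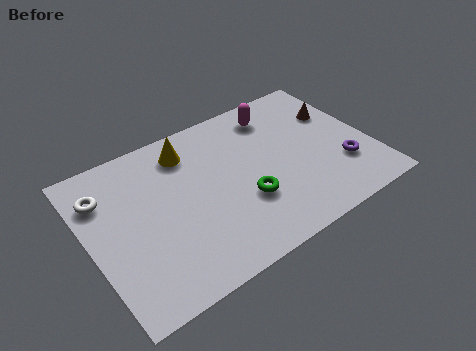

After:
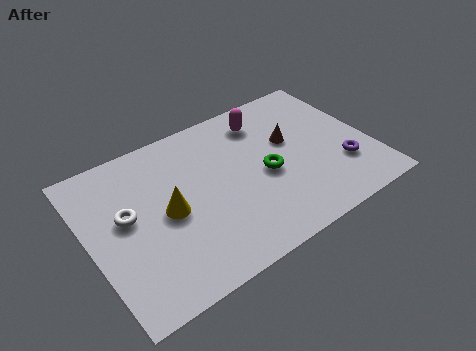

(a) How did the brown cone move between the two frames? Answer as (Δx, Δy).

(-2.0, -0.5)

From the two frames, the brown cone sits at roughly (10.1, 4.9) before and (8.1, 4.4) after.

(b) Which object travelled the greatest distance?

the yellow cone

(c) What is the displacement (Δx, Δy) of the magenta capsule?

(-0.5, -0.1)

The magenta capsule was at about (7.8, 6.0) and moved to about (7.3, 5.9).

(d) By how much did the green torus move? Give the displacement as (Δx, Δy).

(1.0, 0.8)

From the two frames, the green torus sits at roughly (5.9, 2.5) before and (6.9, 3.3) after.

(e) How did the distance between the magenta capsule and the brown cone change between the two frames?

-0.8

The distance was about 2.5 in the first image and 1.7 in the second, so they moved 0.8 units closer together.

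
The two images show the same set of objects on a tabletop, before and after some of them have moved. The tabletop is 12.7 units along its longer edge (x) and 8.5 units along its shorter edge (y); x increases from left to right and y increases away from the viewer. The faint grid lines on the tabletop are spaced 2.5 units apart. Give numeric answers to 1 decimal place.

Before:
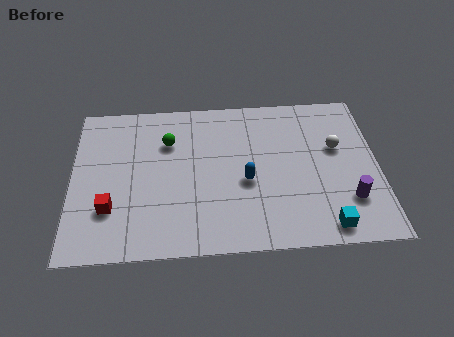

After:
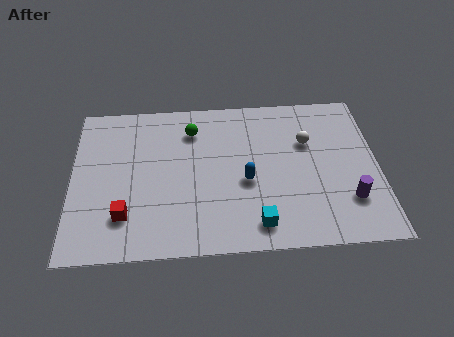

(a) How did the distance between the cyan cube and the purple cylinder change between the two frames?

+2.3

Before: roughly 1.6 units apart; after: 3.9. That's 2.3 units further apart.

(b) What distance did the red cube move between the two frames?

0.7

From (1.6, 2.5) to (2.2, 2.1), the red cube covered √(0.6² + 0.4²) ≈ 0.7 units.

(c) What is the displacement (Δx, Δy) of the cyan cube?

(-2.8, 0.3)

The cyan cube was at about (10.4, 1.0) and moved to about (7.6, 1.3).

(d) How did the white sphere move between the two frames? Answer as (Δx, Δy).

(-1.2, 0.4)

The white sphere was at about (11.0, 5.2) and moved to about (9.8, 5.6).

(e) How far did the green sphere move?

1.2

The green sphere was near (4.0, 6.0) before and (5.0, 6.6) after, so it travelled √(1.0² + 0.6²) ≈ 1.2 units.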